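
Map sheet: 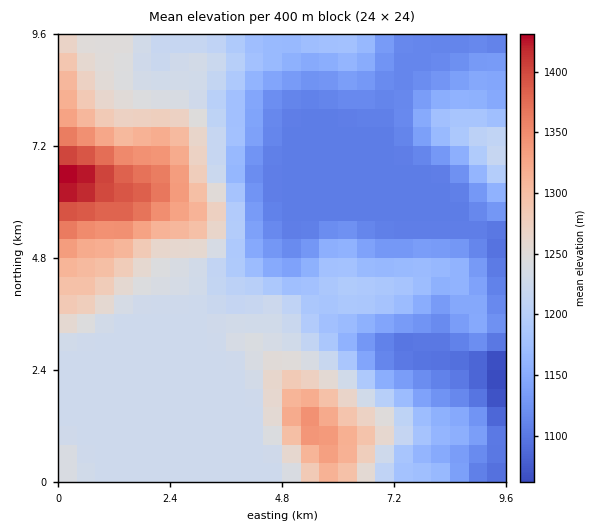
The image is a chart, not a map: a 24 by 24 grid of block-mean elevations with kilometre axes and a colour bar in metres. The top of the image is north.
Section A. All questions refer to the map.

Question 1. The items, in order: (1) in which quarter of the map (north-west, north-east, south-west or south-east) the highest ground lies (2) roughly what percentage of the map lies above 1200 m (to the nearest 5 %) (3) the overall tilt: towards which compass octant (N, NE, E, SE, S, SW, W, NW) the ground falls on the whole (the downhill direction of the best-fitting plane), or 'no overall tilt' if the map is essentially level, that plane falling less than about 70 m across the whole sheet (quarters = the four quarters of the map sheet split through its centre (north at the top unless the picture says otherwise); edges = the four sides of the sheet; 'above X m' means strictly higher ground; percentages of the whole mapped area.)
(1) The highest point lies in the north-west quarter of the map.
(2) Roughly 50 % of the ground is higher than 1200 m.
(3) The general tilt is down to the east (the land rises towards the west).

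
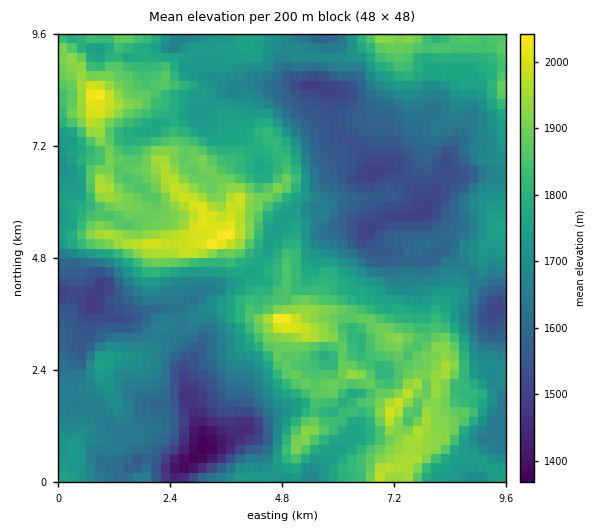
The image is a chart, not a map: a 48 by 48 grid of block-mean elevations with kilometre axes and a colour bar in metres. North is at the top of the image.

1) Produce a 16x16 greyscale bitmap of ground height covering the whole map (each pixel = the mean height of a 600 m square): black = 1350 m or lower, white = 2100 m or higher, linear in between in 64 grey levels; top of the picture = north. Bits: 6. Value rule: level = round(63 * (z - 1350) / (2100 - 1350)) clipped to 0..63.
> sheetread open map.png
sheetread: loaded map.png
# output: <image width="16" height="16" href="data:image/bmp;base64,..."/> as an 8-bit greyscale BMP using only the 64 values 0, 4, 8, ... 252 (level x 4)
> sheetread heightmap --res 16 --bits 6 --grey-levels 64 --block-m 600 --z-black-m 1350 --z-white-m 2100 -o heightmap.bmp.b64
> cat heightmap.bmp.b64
<image width="16" height="16" href="data:image/bmp;base64,Qk02BQAAAAAAADYEAAAoAAAAEAAAABAAAAABAAgAAAAAAAABAAATCwAAEwsAAAABAAAAAAAAAAAAAAEBAQACAgIAAwMDAAQEBAAFBQUABgYGAAcHBwAICAgACQkJAAoKCgALCwsADAwMAA0NDQAODg4ADw8PABAQEAAREREAEhISABMTEwAUFBQAFRUVABYWFgAXFxcAGBgYABkZGQAaGhoAGxsbABwcHAAdHR0AHh4eAB8fHwAgICAAISEhACIiIgAjIyMAJCQkACUlJQAmJiYAJycnACgoKAApKSkAKioqACsrKwAsLCwALS0tAC4uLgAvLy8AMDAwADExMQAyMjIAMzMzADQ0NAA1NTUANjY2ADc3NwA4ODgAOTk5ADo6OgA7OzsAPDw8AD09PQA+Pj4APz8/AEBAQABBQUEAQkJCAENDQwBEREQARUVFAEZGRgBHR0cASEhIAElJSQBKSkoAS0tLAExMTABNTU0ATk5OAE9PTwBQUFAAUVFRAFJSUgBTU1MAVFRUAFVVVQBWVlYAV1dXAFhYWABZWVkAWlpaAFtbWwBcXFwAXV1dAF5eXgBfX18AYGBgAGFhYQBiYmIAY2NjAGRkZABlZWUAZmZmAGdnZwBoaGgAaWlpAGpqagBra2sAbGxsAG1tbQBubm4Ab29vAHBwcABxcXEAcnJyAHNzcwB0dHQAdXV1AHZ2dgB3d3cAeHh4AHl5eQB6enoAe3t7AHx8fAB9fX0Afn5+AH9/fwCAgIAAgYGBAIKCggCDg4MAhISEAIWFhQCGhoYAh4eHAIiIiACJiYkAioqKAIuLiwCMjIwAjY2NAI6OjgCPj48AkJCQAJGRkQCSkpIAk5OTAJSUlACVlZUAlpaWAJeXlwCYmJgAmZmZAJqamgCbm5sAnJycAJ2dnQCenp4An5+fAKCgoAChoaEAoqKiAKOjowCkpKQApaWlAKampgCnp6cAqKioAKmpqQCqqqoAq6urAKysrACtra0Arq6uAK+vrwCwsLAAsbGxALKysgCzs7MAtLS0ALW1tQC2trYAt7e3ALi4uAC5ubkAurq6ALu7uwC8vLwAvb29AL6+vgC/v78AwMDAAMHBwQDCwsIAw8PDAMTExADFxcUAxsbGAMfHxwDIyMgAycnJAMrKygDLy8sAzMzMAM3NzQDOzs4Az8/PANDQ0ADR0dEA0tLSANPT0wDU1NQA1dXVANbW1gDX19cA2NjYANnZ2QDa2toA29vbANzc3ADd3d0A3t7eAN/f3wDg4OAA4eHhAOLi4gDj4+MA5OTkAOXl5QDm5uYA5+fnAOjo6ADp6ekA6urqAOvr6wDs7OwA7e3tAO7u7gDv7+8A8PDwAPHx8QDy8vIA8/PzAPT09AD19fUA9vb2APf39wD4+PgA+fn5APr6+gD7+/sA/Pz8AP39/QD+/v4A////AIBgVEQYOGh4iICcxMSUgHx4aGBUJBAoVKycjKzEwIxoaGhkVDQsOFyMpJy8vMCkcGR4bGA0RFx8pLCsqLzAnHhQdHhoTFh4nLCgqKiwvJhsSERMZGRkjMTUwKSwqKR4SDg0UGBkcJSktKycjICEcERMTHiYiISMlJyQgGBgZGxoiKzAzNTUwIyQaExEUFRkgIystLjI2NCcgGRIPDhAYICEvLS4zLy8qJRcSEBAPFB0hKyswLismJSIUEA4QERQcJi8mJSYiIyUaEhETFRcXHi03LykiIB8bEw8RFhoZHCIvLysqIx8dGRIRFSAkISMnKiUnIh4gIR8bGR4rLCcoKQ="/>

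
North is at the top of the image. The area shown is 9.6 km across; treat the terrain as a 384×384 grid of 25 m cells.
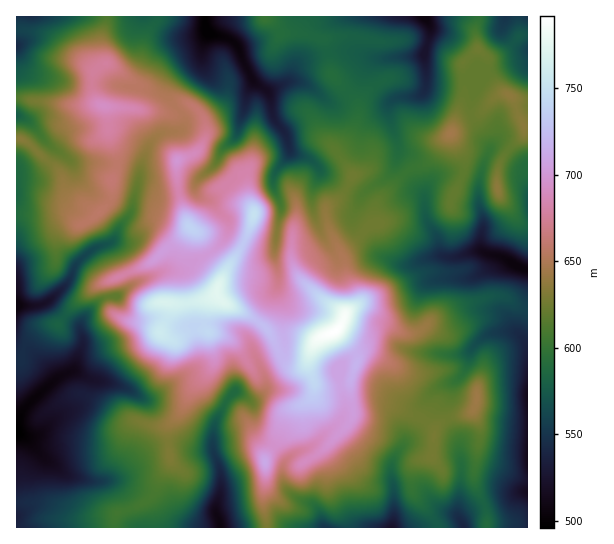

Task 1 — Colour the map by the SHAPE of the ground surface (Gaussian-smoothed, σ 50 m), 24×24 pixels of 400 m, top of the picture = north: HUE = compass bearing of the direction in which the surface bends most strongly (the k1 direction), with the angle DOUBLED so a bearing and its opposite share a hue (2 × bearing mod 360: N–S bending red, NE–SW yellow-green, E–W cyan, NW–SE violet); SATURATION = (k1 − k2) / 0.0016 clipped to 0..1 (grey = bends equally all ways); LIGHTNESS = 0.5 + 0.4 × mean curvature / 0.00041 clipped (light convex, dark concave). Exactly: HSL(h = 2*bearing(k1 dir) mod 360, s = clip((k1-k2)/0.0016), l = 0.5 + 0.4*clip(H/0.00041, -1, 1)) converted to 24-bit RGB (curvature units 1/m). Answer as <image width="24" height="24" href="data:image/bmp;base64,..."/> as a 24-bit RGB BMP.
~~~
<image width="24" height="24" href="data:image/bmp;base64,Qk32BgAAAAAAADYAAAAoAAAAGAAAABgAAAABABgAAAAAAMAGAAATCwAAEwsAAAAAAAAAAAAAbHKfho2gen2YjomjuaSzlW6XgIx4nIdsZptUHBQvd1V43uiygklnfbtscy5pdKOAjnRXIkBeo6pyhrR4ZC9iZLWAmsqwlZK3hIuehJadeoOgeZKfnXeQnXSKooSNnHd+u7CTDBcnXVF18evSOJ6ZZzYngLeKc2mEnbWkJiR+wdKwk1JnO3eNmcSKfIBaaHZKfZB1d3dgXkI9g1o/XWw7dIljmHqAj6qg5OTeEQgrQUtd+PbTJRlk2si6T4BfepCUn6yKIxtFva+OeaecTlm+z8qeXmF2h6+llHeDe112c3qFgXWOqJKNc4F4b4V1p7OEmKZUGQgre5S06fTXcCuVgbA+1aC/SXJUnZJ1NFZrbqWCureVWz5rx72WZpCFho5uf1RXYoBwdoSNZmCVwqmvi4abgoyqqIt4r6ZxDBUyicKKtlCIp4KFrIikS4Vd1aq6VZOHf2mRVXt8q6yIfVR8nrVxdJ6IcoeNQ3x3rYirZHxmRmxllb2wr8PbgSpxxpOSwY6IBiwt1+fBNiBe4cbXsouojKibdq9sY3O1cWGBdZGOeoeIbWGd4NXDcpGWYnWIjaJqNGVKo5GwVpKMY2QmKA4LippCbJxYwZylv5tQKh4JLsQyXFUju6pHfbKUyqd4NDRccWJlhI53WoBbNWBs7uTZknKSaFF1sZydhl5/MFgxkU5eakplj2VsmKZbcqRAP2Y70Y6VO5bZWi+HkcvH3suqRVYrqqtRtVSQaaSmhZ6shIWyZI21ebxAsHyHel+CsHh6lmp5ZrWOQjFpfUiGr3Orx9vT1t7oXU+ta7hvUrSwVTZ+RaGk26m22KHEPKBgu7x+N1ZkgWNCb2w7orFUIFc4rnp3iVmJxa/Yz8fkvVdwNhxrlJ3eecXguMuRfWpXjnNXqWtGYCQ4p+bYUVqRS5ODz4Os8dzaOF5beam/VmTAy7TQgJCjoHawWoJRdVppVE4PDCwH8ZrPDYJpDrcBulfa49vwvrvkspjStsjbrN/jTTxack9ualBIhePE69f06tXyda2gK0VUt46OroGzo3GtjnGih6Wvd0Ky5aywAjEs89ju6tD7AE0WRmATYVMuPTRm897YXTtQcZWFOSRe1/ThaXsyOksiu7phx4KseEJ6T2M8dXVDSXI/eLCSj3OpQXRkzb+gEXhnF2sofZlhw3Ld7b3hZoRfOGM7dL0/2Y6XSJdoTBfAmp1FflJzmK51VlU0WD4oVF47XoVHc4ozi69NVjklRCMVXmSOrKWQ2KC3HHYeCCsNbH83gq0+ynOiqs6qJnNv6omEX7FCAT6dgbaDfEeJoGpzoGWOj5mXiJOeY0mJvKOJJVZmunOxoci2YmWLoZiNjqqo2LPWV1zDJH+DT45/ntOTt8/YejR1pjx+9PPXABQzy3ZmsYhhW1RqlISUnZion4ypYS100NjFMimPnpxEn9GjWVt6oKWQgZeGiGx9z7SnGzZUn2Jmnd9iSxtCgVmec9Ce4/CYLgBIR8SDtI29oG+BXoJumox7hF5gQVZ41sm2GQs65fLZZ1yiWkxrf6BoaYeakm+CvK+cMjpqY0l06ua5CikZnj7RvqiI0Z4ZFKWqwIWpORosvK+MhnyjW4yKoHaYVHh3p6JpICuB7vDBV0JlS6+GYsCnYTlHlJthjKBrZlyPO2J/2e7u89jmADMp36jQ8drcBxMscCQgdbuPe6CBkX94XV+IgF5slmp4fp92Ym+hhrZBm1Rw3IjWjEBrbJWbo3x1rqeYfGZsQ2pOUV84tZtg79PIAyow6OC5KQgrlcSTk66ik3mMfZd/a017gqKqioLB2MfHfF+FW3J9xbCaiXgparOpk36xkaCykqvFo6HOgom7c2mYxurZ0IS7DRkx3IRMfUSzp8WzgGF+hXlpl514SGh2fqiVRj9iy6aPj2qQb119lrWHeqDJYEyZcz1VvcZ/ZWg/fHNJapeeqODQVLVHZSE2QK2eXRsiMYYzi2FMjVtRepqDnHyHmFhoV5VDHyA4vK9/bX+AjLm6ocfRhVaGjFNzZ6KousWiocLGcaW7jaiLlpdRNR0zsLeIfCGHwWp2bqGRXYKHm7Oah3mIa4R0dqWDtJ+NKRhK0dW5hIB2i7x3UEc5PW1AbpyoobS8oYysrsONYztbo6Vcbk5JP1Vosr5yKAsmuMqXpoaTY4OGfp13gnJ2mHGRsmqqrr5rGE5vpZtn4ty3bFu8r1hxiJ61V49oYHFJj3RUtIxlWmR4vomWfX2tOE5umkaDWlyywdvBfaKnhIebeZSJaJ2QY6R9TZhKv55jJA82mq1t3t+gKDFKtLaN"/>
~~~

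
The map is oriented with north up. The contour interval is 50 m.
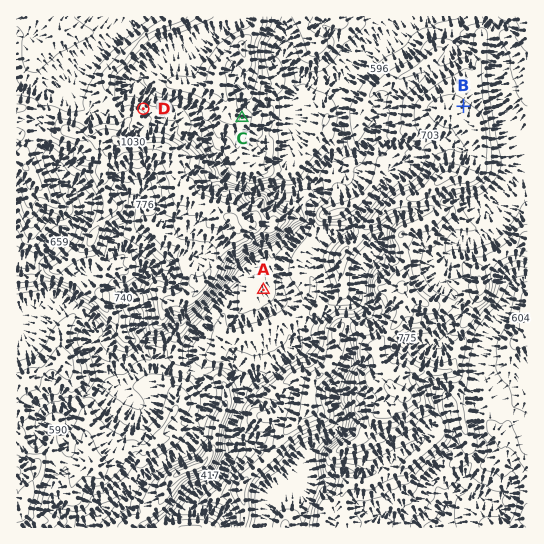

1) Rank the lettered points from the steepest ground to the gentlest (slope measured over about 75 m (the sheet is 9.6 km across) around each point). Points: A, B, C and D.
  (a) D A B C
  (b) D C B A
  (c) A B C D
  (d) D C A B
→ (b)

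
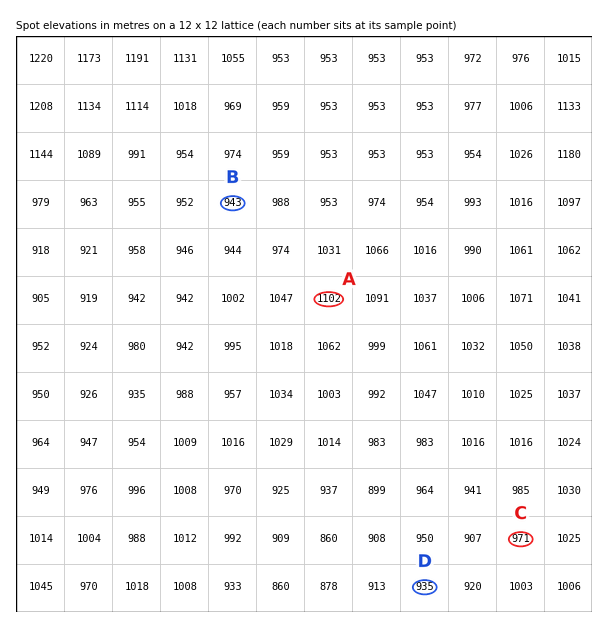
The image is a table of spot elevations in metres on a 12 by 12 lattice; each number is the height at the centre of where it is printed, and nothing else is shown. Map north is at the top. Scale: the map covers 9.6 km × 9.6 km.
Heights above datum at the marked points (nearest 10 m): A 1100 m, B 940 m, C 970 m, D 940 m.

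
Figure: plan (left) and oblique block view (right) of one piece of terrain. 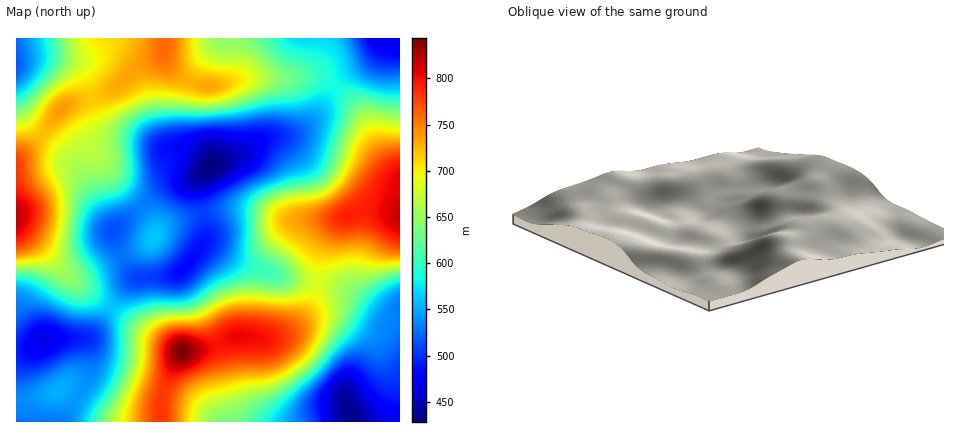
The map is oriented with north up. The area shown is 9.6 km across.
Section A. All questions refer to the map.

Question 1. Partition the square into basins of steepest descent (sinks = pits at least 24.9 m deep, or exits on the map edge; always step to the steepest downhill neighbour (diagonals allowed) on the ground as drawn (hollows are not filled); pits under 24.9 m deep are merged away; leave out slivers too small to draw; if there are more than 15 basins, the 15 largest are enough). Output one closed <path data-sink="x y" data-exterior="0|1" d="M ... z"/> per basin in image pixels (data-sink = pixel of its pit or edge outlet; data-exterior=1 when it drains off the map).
<path data-sink="210 168" data-exterior="0" d="M230 38l-64 0-2 14-4 5-22 10-24 21-50 19-24 29-23 22-1 66 22 20 30 30 8 3 14-4 56-28 16-18 12-6 32-9 20-3 20 0 40 10 50 0 26-8 18 0 20 3 0-36-19-22-24-48-23-22-20-9-62 0-30 7 5-4 4-12z"/><path data-sink="350 422" data-exterior="1" d="M380 211l-26 2-12 5-6 6-16 30-4 32-6 20-7 10-15 15-16 7-36-2-30 12-24 3-19 41-3 30 240 0 0-206z"/><path data-sink="184 268" data-exterior="0" d="M246 209l-28 1-44 11-12 6-16 18-62 30-8 2-7-1 17 15 50 35 44 25 26-3 30-12 40 1 16-9 17-20 6-16 6-40 12-24 9-10-56 1z"/><path data-sink="44 340" data-exterior="0" d="M16 225l0 197 144 0 3-30 19-40-36-20-64-44z"/><path data-sink="400 42" data-exterior="1" d="M400 38l-168 0-1 30-4 12-4 2 29-5 62 0 14 5 10 7 22 23 21 44 19 21z"/><path data-sink="16 64" data-exterior="1" d="M166 38l-150 0 0 122 24-24 24-29 50-19 24-21 22-10 4-5z"/>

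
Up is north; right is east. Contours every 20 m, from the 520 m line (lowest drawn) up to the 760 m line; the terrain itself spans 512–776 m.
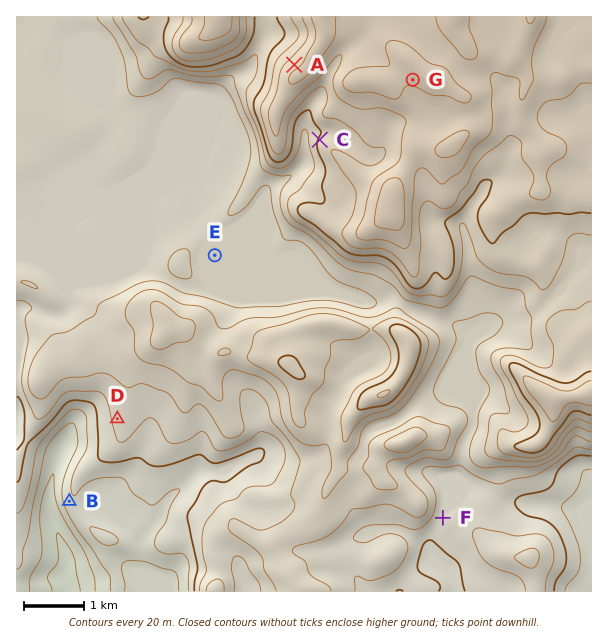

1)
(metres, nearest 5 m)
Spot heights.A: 755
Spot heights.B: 575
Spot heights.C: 705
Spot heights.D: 625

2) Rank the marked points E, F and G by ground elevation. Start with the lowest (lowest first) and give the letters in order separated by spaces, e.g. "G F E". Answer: F E G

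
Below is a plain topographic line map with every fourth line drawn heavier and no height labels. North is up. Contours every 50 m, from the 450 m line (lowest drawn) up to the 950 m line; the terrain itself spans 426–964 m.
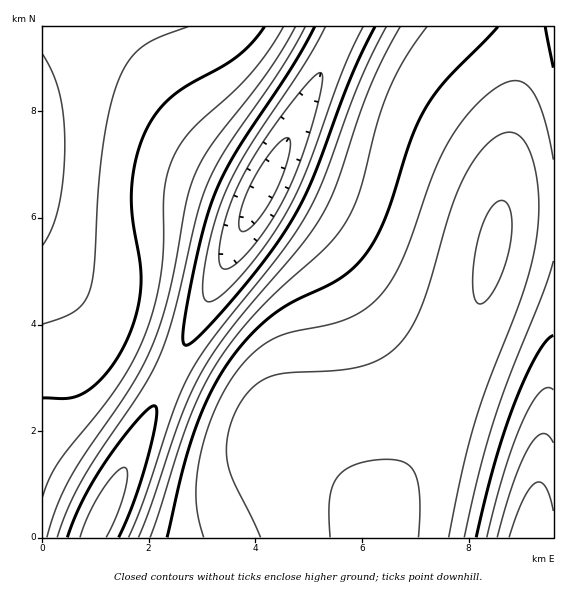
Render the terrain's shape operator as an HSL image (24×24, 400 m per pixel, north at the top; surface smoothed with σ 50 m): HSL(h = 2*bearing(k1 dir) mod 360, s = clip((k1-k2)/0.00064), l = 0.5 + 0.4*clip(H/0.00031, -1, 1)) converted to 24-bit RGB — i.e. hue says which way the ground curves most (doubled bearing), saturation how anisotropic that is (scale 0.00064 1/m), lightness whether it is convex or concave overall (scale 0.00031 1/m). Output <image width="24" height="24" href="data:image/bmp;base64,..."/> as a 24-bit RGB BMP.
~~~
<image width="24" height="24" href="data:image/bmp;base64,Qk32BgAAAAAAADYAAAAoAAAAGAAAABgAAAABABgAAAAAAMAGAAATCwAAEwsAAAAAAAAAAAAAw3NuK1djACszED5JrWtq3ImBv395lnt4hIB8fYN8fIV9fId9fYl+fol+g4qAiouBkYyBoJGAt52BwqSDp4t7TE59EyJaEiFX1354k1tsBCgvACszSHB/0oeB0o2EqYR9i4Z/foZ+fYiAfImAfYmAfomAgIiAh4mBjYiBm4x/spiAwaKCr5B8X1iCGCVhDx1T1H55wXZzKFpnACszE0tXr3l225eOv4+Fl4uDgomBfoqDfYqDfoqDf4mDgIeChIaCioSBlod/rJJ+v5+BtpR9dmOIHipoDRpRw3d11oZ/lVyOAikxACszTn+K05aO0puRqZGIi46FgIuGfouGfoqGf4iFgIaEgoSEh4CBkoF+p419vZuAupZ+kGqJJzBvDBlRrHN01IiCvoF8JWJuACwzFVtms4iC26SavpmPl5GKhIyJgIuJf4qJf4eIgIOFgYCEhn6Dj3x9ood8uZd/vZh/l3F6MTZ1DRpUlnV6xIR/1ZOKX4iZADA4ACwzVI+W1KOZ0aOZp5SOiY6LgoqMgIeKf4OHfn+GgX2FhnuFjHuAnYF7tZJ9v5l/n3h2PT97DhxYhnh/rYJ/1JePvI+HIW14ACwzFmp1uJSM26uivZmTloyNhIeMgIOKfn6If3yHgXqGhniHi3mCmXx6sY58v5l/p4N6S0qAESBfenqAloOCxZWM1KGXX5ufADc/ADE5WZef1aeg0KGcp46Qi4aQgX+MgHyKgXmIg3eIh3WIi3aDlnh6rIp7vpl/r4x8XVeFFiZnd4GDg4qBrZOK1KWaupmOHHV/AC0zGHB9uZSO2qWfu4+Pl4WPh36MhHqKhHeJhXSIiHOIinSEk3d9qIZ7vZmAtZR/cWSLHS9vdoaDe4qDmZaHxaGT0qiaW56aADI4ADA3WZOa1J6WzpSPpYKHjnyKh3eJh3SIh3KIiHKHinOFkXd+pIR7upmBupuCj3CRJzp4d4mCdo2DgJGAr52M06mZtpqJGG51AC0zG2Zxt4mC2JePuICAlHmDiXWGh3KGh3GGh3GGiXOEj3eAn4J8t5mBvaGFmHt7M0Z/eIuBdY6CeZCBm5yGxaKQz6OTVJWOAC4zAC0zV4aQ05CHy4WBonZ7i3OAhXGChXGEhnGEiHSEjHiBm4J9tJiCwKWHoI6CQVOFeo2Ado+AdY9/gpJ+r5uH0qKRsZB+FVxjAC0zHFpjtn531oqCtXZ1kXF6hHF+g3GBhHKDhnWEinmCl4J+sJiDwKiJqpqHUmKJfI6AeI5/dY5+eI16m5WAxZmGzZaGToaDAC0zASwyVYCJ04d8yH93nnByhXJ6gXN+gnSBhHeDh3yDk4SArJmFwKqLsqKKYm+Nf46Ae41+d4t8dol4i416sI570ZOBrH9vE0pQAC0zHlNatnpv1Id6sXdxi3Jzf3V7fnd/f3qBhH6Dj4aCp5mGvqyMuamMcHuRg42Bfop+eod6eYR3goV2nIRzxoh2y4V0R3l0AC4zAiwxVIZZ0oh3xIN1mHlzf3l4eXp8e32Af4GDi4mEopmHu6yNva6OfYaWh4uDhYiBgoR9gIF5gH11jXtws31u04V0qXVlEUNHAC4zH1hbt4Jw0Y59q4R3hoF5eH98eIKBfIWEhIqDnZqHt6uLwLGOnJSEiYmEh4OBhX19gnl5gHV1hXNyn3RuyX9zy4N1Rnt7AC4zAS0yWI5u0JOCwI9/lIh8eIR9doWBeIeDf4qBl5iEsqqIwLGLo5mFiIODiH6BiHp/hnZ8hHR6hHJ3kW9xtnhy1Il9qXpuEEpRAC4zIWZquI1+z5mJp4+Bfol8dYeBdYiCe4qAj5SBraeEv7CIqp6DiICEiXuDineBiXR/h3J+hnJ8inJ5o3NzzId+zI2BR4CDAC0zAC4zXpeB0JyNvpeIk5CBdoiAdIiBeIl/iJB+p6OBvK6EsaGBiH2GiniFi3WEjHODi3KCiXKBiXR/lnd8uoJ+1paLqoR3DlNbAC0zJHF3u5WGzp6PppKFfIp+dIeAdYd+gox7oZ59uaqAtaJ+iHmIinaHjHSGjXOGjXOFjHSFi3aFj3uDp4CAzpWMzJiNRoWLAC0zADc+ZJ2N0Z+SvZeKkY6Bd4Z/dIR9foh5m5h6taV7uKN7hXaIinSJjHOJjnOJjnSJjneKjXqKjX6KmYSHvpCL16CXq4d+DFhiAC0zKHV+vZWKzpuPpYyDfYV8doF7e4R3lZJ3sKB3uaJ3g3OHiXOKjHOLjnWMj3eNj3qOjn6PjYKPk4ePq4yN0Z6YzJyWRYWQACwzATxFaJyf0pqQvY6FkIJ9en95e392kIt0q5pzuaF0"/>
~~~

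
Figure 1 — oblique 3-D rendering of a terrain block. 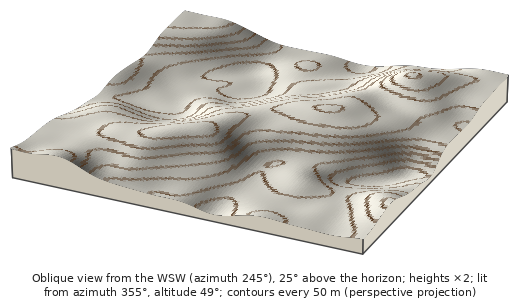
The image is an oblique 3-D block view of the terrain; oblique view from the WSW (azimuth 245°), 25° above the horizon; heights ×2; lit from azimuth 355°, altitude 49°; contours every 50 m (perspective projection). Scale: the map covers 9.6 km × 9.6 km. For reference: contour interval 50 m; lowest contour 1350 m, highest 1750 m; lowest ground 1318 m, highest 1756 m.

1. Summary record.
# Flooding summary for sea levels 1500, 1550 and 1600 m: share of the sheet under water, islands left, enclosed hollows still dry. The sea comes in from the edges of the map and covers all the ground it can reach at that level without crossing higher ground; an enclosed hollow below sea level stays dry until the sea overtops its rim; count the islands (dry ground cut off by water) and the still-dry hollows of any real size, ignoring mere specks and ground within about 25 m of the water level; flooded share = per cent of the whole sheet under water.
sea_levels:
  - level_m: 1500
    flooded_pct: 45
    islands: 0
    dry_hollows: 0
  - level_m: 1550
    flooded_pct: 55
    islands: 0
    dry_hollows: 0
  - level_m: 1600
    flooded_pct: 66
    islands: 0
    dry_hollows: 0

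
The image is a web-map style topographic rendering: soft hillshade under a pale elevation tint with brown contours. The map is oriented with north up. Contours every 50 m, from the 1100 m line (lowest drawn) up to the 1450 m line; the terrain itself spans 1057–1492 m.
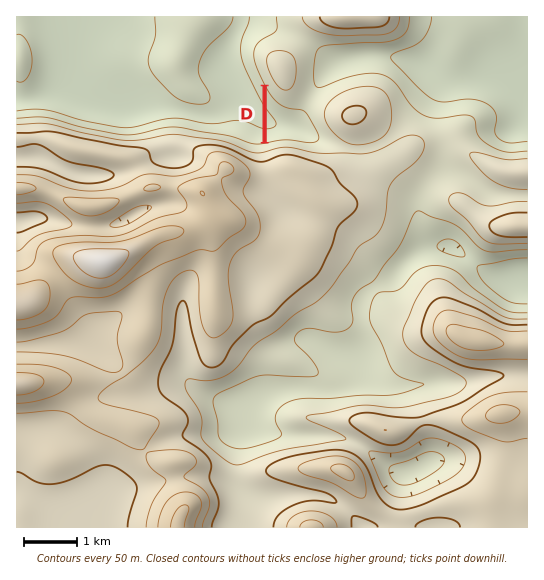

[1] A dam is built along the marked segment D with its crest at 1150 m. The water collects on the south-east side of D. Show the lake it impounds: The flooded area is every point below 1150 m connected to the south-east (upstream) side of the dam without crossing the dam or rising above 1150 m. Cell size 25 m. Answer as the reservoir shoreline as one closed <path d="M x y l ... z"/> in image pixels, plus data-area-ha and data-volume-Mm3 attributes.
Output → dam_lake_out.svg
<path d="M267 89l0 53 3 1 8-3 17 0 8 3 11 0 3-2 2-2 0-5-10-17-8-8-10 0-10-4-10-10-4-6z" data-area-ha="58" data-volume-Mm3="14.25"/>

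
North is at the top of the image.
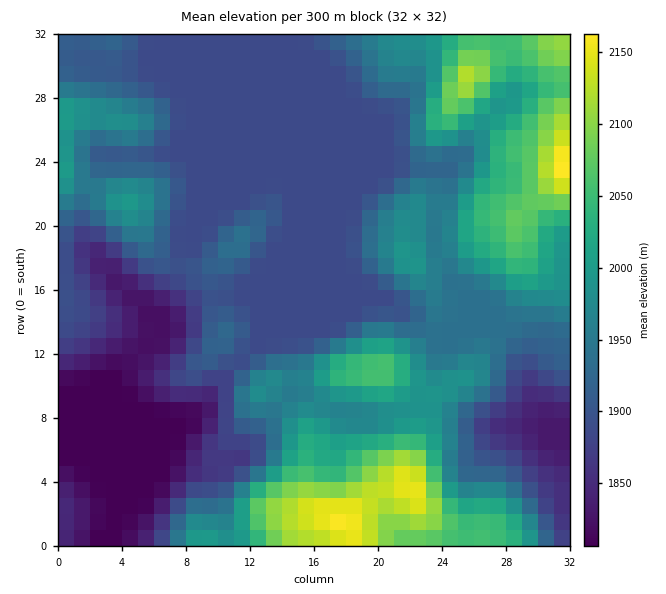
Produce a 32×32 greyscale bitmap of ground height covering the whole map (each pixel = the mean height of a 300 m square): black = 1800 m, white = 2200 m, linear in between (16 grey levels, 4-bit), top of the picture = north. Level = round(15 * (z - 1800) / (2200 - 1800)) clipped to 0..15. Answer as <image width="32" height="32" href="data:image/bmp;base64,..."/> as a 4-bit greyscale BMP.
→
<image width="32" height="32" href="data:image/bmp;base64,Qk12AgAAAAAAAHYAAAAoAAAAIAAAACAAAAABAAQAAAAAAAACAAATCwAAEwsAABAAAAAAAAAAAAAAABEREQAiIiIAMzMzAERERABVVVUAZmZmAHd3dwCIiIgAmZmZAKqqqgC7u7sAzMzMAN3d3QDu7u4A////ACEAETZ3d5vMzdy6qqmpl1MhAAEldmirzd7cu8upmYZCIRAAE1VYq83d3MzcmIh1MhEAABIzRpq8u8zN24ZmVCIQAAABIjRYmpmrzdplVUMiAAAAASIiNomImry5ZEMyIQAAAAASMzV5iIiZmGQyIhEAAAAAAjRFeHdmd4dkMiERAAAAABE1ZmdmZnd3ZUMiEQAAARIiNnZmd3iId3ZUMiIQABEjMzRnZomaqXd3ZTM0IRERI0RDRVZ5mql2ZmVDRDIhERI0VDM0RniHZVVlVEUzMhERNFQzMzNGZVVVVVVVMzIRETREMzMzNERVVVVVZjMiERI0MzMzMzM0VlVVZ3czIRIzREMzMzMzRWZVZ4h3MhEkRERUMzMzNGd2ZniZhzIjRUM0VUMzM0VndmiJqYdDNGZDM1VTMzNFZ3ZomaqIVFZ2UzM0VDMzNWd2aJqqmWVnd1QzM0QzMzRWdmiZqqt2ZnZUMzMzMzMzRWVXiZrNhlVVRDMzMzMzMzRVVXmaznVERDMzMzMzMzM0VVV5qs12VWVDMzMzMzMzNGd2eZq9h3d2UzMzMzMzMzRpmHiKvHd2ZUMzMzMzMzNEWaqHeatlVUQzMzMzMzM0VVi8qHiaRERDMzMzMzMzRWZnrLmJqkREQzMzMzMzNEVmZ5u6mrtERUMzMzMzM0RWZ3eaqZq7"/>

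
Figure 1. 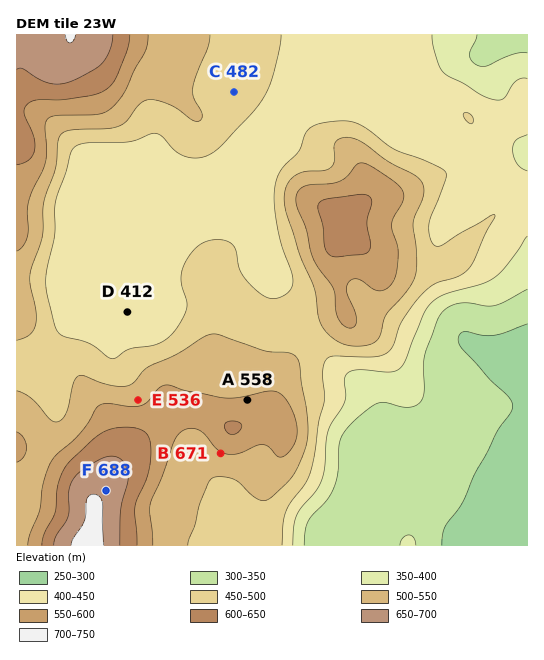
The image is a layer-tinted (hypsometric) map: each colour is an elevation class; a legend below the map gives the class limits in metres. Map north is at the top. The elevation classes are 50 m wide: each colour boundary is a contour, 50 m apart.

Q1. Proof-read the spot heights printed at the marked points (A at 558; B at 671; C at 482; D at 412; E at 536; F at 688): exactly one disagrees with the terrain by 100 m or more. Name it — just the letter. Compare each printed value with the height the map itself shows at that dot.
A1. B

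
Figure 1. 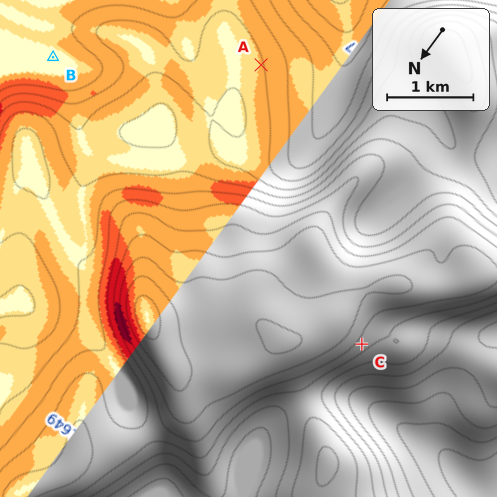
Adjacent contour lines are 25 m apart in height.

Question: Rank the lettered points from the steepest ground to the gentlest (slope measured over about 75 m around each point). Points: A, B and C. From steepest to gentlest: C A B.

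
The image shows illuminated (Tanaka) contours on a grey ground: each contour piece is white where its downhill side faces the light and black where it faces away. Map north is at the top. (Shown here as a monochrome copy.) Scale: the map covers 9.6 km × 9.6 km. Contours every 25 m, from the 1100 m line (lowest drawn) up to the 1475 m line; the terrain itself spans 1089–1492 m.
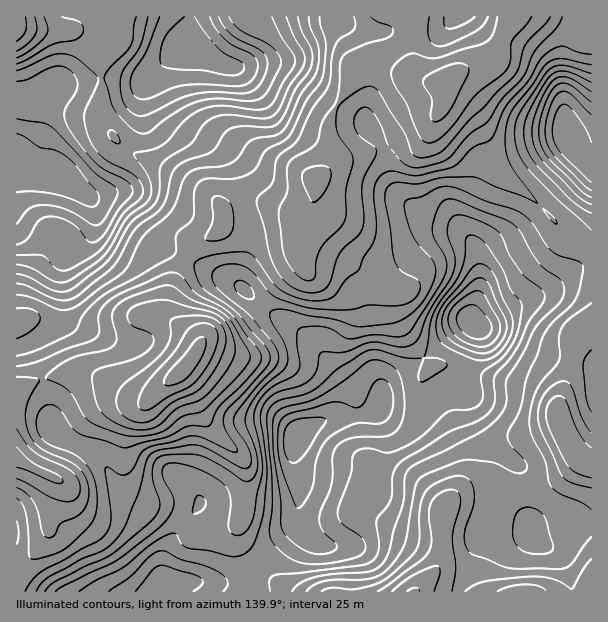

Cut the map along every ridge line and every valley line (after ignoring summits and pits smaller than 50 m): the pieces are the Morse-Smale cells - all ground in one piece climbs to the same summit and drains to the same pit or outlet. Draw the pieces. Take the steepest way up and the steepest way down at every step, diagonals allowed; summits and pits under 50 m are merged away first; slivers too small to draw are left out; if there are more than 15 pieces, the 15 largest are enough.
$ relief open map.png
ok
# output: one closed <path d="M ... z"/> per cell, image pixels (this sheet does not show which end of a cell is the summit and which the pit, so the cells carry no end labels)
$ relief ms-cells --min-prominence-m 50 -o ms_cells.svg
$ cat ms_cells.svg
<path d="M510 16l-172 0-1 8 15 27 4 20-25 45-3 13 3 12 0 18-6 12-9 8-2 19-6 15-3 3-42-14-15 0-12 3-14 8 0 15-10 8-17 8-9 14 53 26 24 22 14-19 23-21 2-31 6 9 48 22 22 17 15 6 3 2 0 17 2 12 17 27 10 11 30-27 9-6 7-1 1-12 8-22 1-36 10-10 25-14 24-24-38-32-8-10-8-24-12-21-28-18-1-15 1-6 7-6 9-4 27-6 7-7z"/><path d="M101 79l-62 7-23 9 0 252 16-5-1 5 13 32 24-6 18 0 22 9 21 14 9 2 11 0 41-36 9-18-10-12-21-17 1-21 17-36-18-8-21-2-40-20-9-9-2-10-10-14 10-1 12-8 18-34 0-3-18-21-5-11z"/><path d="M336 16l-57 0-16 6-9 0-8-6-55 0-5 28-24 20-17 19-5 19-1 27-12 20 10 7 40 18 30 18 11 11 4 9 14-7 12-3 15 0 43 14 8-18 2-19 9-8 6-12 0-18-3-12 3-13 25-45-4-20-15-27z"/><path d="M464 386l-14 0-7 4-26 26-18-1-18-7-12 7-39 3-30 15-4 5-2 12 0 12 6 24-4 41-17 19-25 21 39 25 123 0 20-22 4-9 2-46 4-11 12-10 15-6 19-2 14 2 14 0-2-21-34-29-12-22-3-21z"/><path d="M264 307l-3 0-24 21-33 10-14 24-9 9 0 4 12 17 7 19 10 15 32 32 4 6 0 36-4 18-4 10 0 11 8 19 8 8 25-20 17-19 4-41-5-15-1-21 4-15 23-14 23-7 8-12 0-6-4-10-35-44-22-18-18-10z"/><path d="M591 16l-79 0-8 17-6 21-9 10-27 6-16 10 0 21 28 18 12 21 8 24 8 10 38 32 37-35 7-9 6 6 2-1z"/><path d="M180 372l-31 26-11 0-9-2-21-14-22-9-18 0-23 5-2 5 6 19 1 26 13 11 32 15 9 10 11 19 11 11 11 6 25 2 18-4 17 1 2 2-1 8-16 16 10 9 6 1 32-6 11-8 3-9 3-32-1-16-4-6-32-32-10-15-7-19z"/><path d="M591 260l-18 10-25 20-41 18-31 19 2 14-9 31 23 7 35 6 21 11 10 12 0 8 10 25 12 17-20 20-17 8-23 3 0 12 10 21 4 16 8-4 16-5 34-5z"/><path d="M302 235l-2 31-23 21-15 19 29 18 15 12 42 50 4 10 0 6-8 12-9 4 27-2 12-2 8-7 0-15 4-11 38-24-9-10-17-27-2-12 0-17-18-8-22-17-48-22z"/><path d="M492 486l-25 4-14 8-7 6-4 11-2 46-4 9-20 21 175 1 1-67-10-1-24 5-16 5-8 4-4-16-10-21 0-12z"/><path d="M59 480l-1 11-9 24-1 19-10 15-19 23 13 11 15 9 114 0 2-2 1-35 8-16 10-14-24-15-18-5-23-12-34 1-11-4z"/><path d="M42 379l-26 13 0 175 2 3 14-13 16-23 1-19 9-24 1-11 13 10 11 4 34-1 23 12 18 5 12 6 10 8 3 0 7-6 9-12-2-7-17-1-18 4-25-2-11-6-11-11-11-19-9-10-36-18-9-8-1-26z"/><path d="M540 206l-24 24-32 19-4 12 0 29-8 22 2 12-10 1-29 23-11 11 7 8 19-1 18 6 8-24 1-22 30-18 41-18 25-20 19-10 0-17-11-2-12-6z"/><path d="M128 150l-6 5-14 31-12 8-10 1 5 5 7 19 9 9 40 20 21 2 15 8 12-14 17-8 10-8 0-19-4-6-11-11-30-18z"/><path d="M473 373l-5 0-4 10-4 3 4 0 5 9 1 16 5 12 9 15 34 29 3 21 27-4 12-6 12-11 8-9-12-17-10-25 0-8-10-12-21-11-35-6z"/>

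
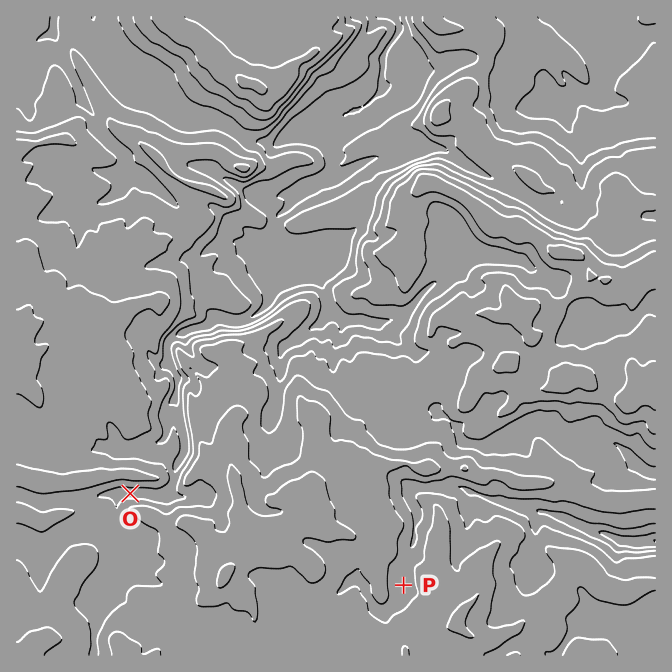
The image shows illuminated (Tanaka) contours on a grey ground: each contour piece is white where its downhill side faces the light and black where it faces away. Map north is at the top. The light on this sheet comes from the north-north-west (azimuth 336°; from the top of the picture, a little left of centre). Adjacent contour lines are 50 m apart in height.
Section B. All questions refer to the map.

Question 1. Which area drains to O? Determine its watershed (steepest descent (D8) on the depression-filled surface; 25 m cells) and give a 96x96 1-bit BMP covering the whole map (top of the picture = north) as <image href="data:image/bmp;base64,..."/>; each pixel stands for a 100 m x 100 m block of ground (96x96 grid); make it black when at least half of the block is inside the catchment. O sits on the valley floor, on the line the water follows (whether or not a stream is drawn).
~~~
<image width="96" height="96" href="data:image/bmp;base64,Qk2+BAAAAAAAAD4AAAAoAAAAYAAAAGAAAAABAAEAAAAAAIAEAAATCwAAEwsAAAIAAAAAAAAA////AAAAAAD///gAAAAAAAAAAAD///wAAAAAAAAAAAD///4AAAAAAAAAAAD///8AAAAAAAAAAAD///8AAAAAAAAAAAD///+AAAAAAAAAAAD////AAAAAAAAAAAD////gAAAAAAAAAAD////wAAAAAAAAAAD////8AAAAAAAAAAD////+AAAAAAAAAAD////+AAAAAAAAAAD////+AAAAAAAAAAD////8AAAAAAAAAAD////8AAAAAAAAAAD////8AAAAAAAAAAD////4AAAAAAAAAAD////wAAAAAAAAAAD////wAAAAAAAAAAD////gAAAAAAAAAAD///wAAAAAAAAAAAD//+AAAAAAAAAAAAD//4AAAAAAAAAAAAD//4AAAAAAAAAAAAD//4AAAAAAAAAAAAD//4AAAAAAAAAAAACAH4AAAAAAAAAAAAAAAAAAAAAAAAAAAAAAAAAAAAAAAAAAAAAAAAAAAAAAAAAAAAAAAAAAAAAAAAAAAAAAAAAAAAAAAAAAAAAAAAAAAAAAAAAAAAAAAAAAAAAAAAAAAAAAAAAAAAAAAAAAAAAAAAAAAAAAAAAAAAAAAAAAAAAAAAAAAAAAAAAAAAAAAAAAAAAAAAAAAAAAAAAAAAAAAAAAAAAAAAAAAAAAAAAAAAAAAAAAAAAAAAAAAAAAAAAAAAAAAAAAAAAAAAAAAAAAAAAAAAAAAAAAAAAAAAAAAAAAAAAAAAAAAAAAAAAAAAAAAAAAAAAAAAAAAAAAAAAAAAAAAAAAAAAAAAAAAAAAAAAAAAAAAAAAAAAAAAAAAAAAAAAAAAAAAAAAAAAAAAAAAAAAAAAAAAAAAAAAAAAAAAAAAAAAAAAAAAAAAAAAAAAAAAAAAAAAAAAAAAAAAAAAAAAAAAAAAAAAAAAAAAAAAAAAAAAAAAAAAAAAAAAAAAAAAAAAAAAAAAAAAAAAAAAAAAAAAAAAAAAAAAAAAAAAAAAAAAAAAAAAAAAAAAAAAAAAAAAAAAAAAAAAAAAAAAAAAAAAAAAAAAAAAAAAAAAAAAAAAAAAAAAAAAAAAAAAAAAAAAAAAAAAAAAAAAAAAAAAAAAAAAAAAAAAAAAAAAAAAAAAAAAAAAAAAAAAAAAAAAAAAAAAAAAAAAAAAAAAAAAAAAAAAAAAAAAAAAAAAAAAAAAAAAAAAAAAAAAAAAAAAAAAAAAAAAAAAAAAAAAAAAAAAAAAAAAAAAAAAAAAAAAAAAAAAAAAAAAAAAAAAAAAAAAAAAAAAAAAAAAAAAAAAAAAAAAAAAAAAAAAAAAAAAAAAAAAAAAAAAAAAAAAAAAAAAAAAAAAAAAAAAAAAAAAAAAAAAAAAAAAAAAAAAAAAAAAAAAAAAAAAAAAAAAAAAAAAAAAAAAAAAAAAAAAAAAAAAAAAAAAAAAAAAAAAAAAAAAAAAAAAAAAAAAAAAAAAAAAAAAAAAAAAAAAAAAAAAAAAAAAAAAAAAAAAAAAAAAAAAAAAAAAAAAAAAAAAAAAAAAAAAAAAAAAAAAAAAAAAAAAAAAAAAAAAAAAAAAAAAA="/>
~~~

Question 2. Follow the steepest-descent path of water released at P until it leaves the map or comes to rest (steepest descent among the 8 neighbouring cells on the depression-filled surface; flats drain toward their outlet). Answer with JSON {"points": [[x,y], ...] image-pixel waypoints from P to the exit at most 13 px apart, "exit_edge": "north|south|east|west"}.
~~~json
{"points": [[404, 585], [405, 574], [405, 560], [412, 547], [414, 534], [417, 520], [415, 507], [408, 493], [418, 487], [432, 487], [445, 487], [458, 487], [472, 492], [485, 497], [498, 500], [512, 503], [525, 507], [539, 510], [552, 514], [565, 518], [579, 525], [592, 530], [605, 534], [619, 540], [632, 542], [645, 542], [655, 540]], "exit_edge": "east"}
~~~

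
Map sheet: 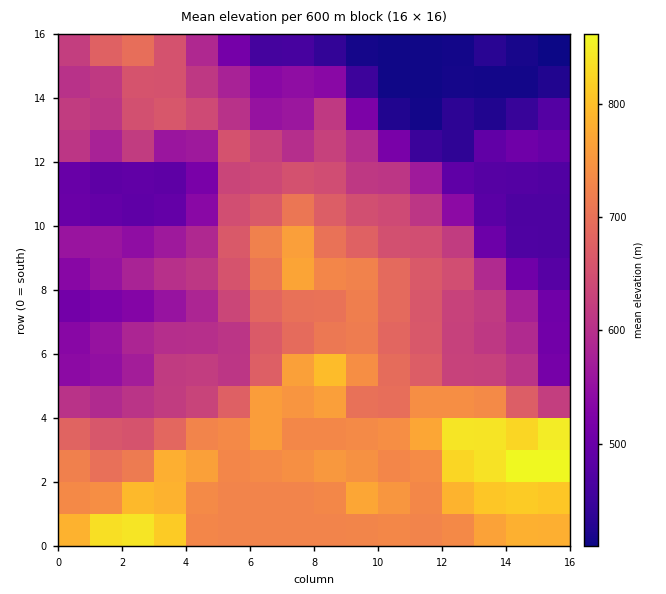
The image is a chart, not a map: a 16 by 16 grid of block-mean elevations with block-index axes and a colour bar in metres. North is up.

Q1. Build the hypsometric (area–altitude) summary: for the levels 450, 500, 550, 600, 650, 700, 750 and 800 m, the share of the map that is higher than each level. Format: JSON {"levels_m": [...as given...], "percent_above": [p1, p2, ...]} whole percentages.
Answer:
{"levels_m": [450, 500, 550, 600, 650, 700, 750, 800], "percent_above": [92, 82, 73, 63, 45, 31, 14, 6]}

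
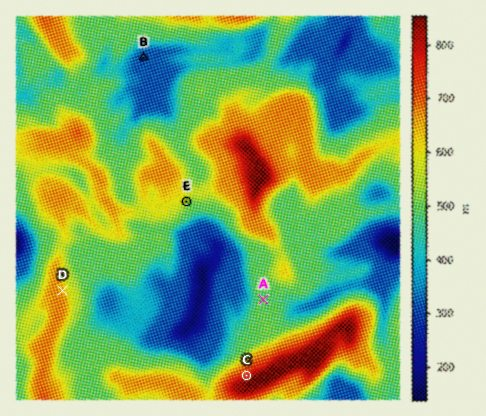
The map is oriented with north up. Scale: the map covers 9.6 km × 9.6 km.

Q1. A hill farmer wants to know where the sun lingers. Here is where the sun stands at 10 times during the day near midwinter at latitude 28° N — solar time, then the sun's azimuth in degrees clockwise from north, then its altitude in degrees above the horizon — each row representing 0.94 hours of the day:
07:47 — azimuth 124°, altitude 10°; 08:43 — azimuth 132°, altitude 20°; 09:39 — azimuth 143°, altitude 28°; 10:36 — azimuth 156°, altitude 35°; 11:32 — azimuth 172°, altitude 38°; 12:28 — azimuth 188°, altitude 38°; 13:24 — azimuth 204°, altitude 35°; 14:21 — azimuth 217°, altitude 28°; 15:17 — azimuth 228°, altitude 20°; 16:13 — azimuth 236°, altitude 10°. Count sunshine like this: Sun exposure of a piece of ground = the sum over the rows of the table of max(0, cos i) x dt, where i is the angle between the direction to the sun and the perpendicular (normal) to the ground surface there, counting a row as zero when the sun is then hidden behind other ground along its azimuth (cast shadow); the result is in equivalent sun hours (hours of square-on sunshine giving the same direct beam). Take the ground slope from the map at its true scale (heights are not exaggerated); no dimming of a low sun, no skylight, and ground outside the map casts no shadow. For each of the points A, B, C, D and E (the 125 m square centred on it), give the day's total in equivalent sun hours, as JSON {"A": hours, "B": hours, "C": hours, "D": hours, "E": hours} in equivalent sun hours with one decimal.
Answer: {"A": 3.9, "B": 4.1, "C": 1.4, "D": 3.4, "E": 5.2}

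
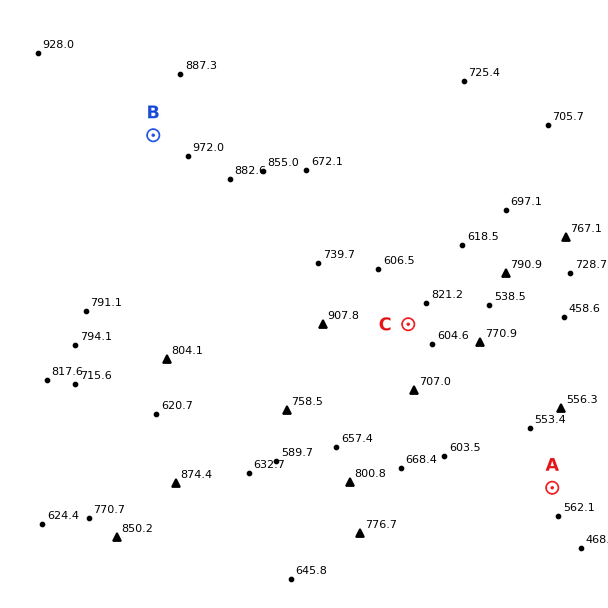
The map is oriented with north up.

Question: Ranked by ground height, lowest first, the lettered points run A C B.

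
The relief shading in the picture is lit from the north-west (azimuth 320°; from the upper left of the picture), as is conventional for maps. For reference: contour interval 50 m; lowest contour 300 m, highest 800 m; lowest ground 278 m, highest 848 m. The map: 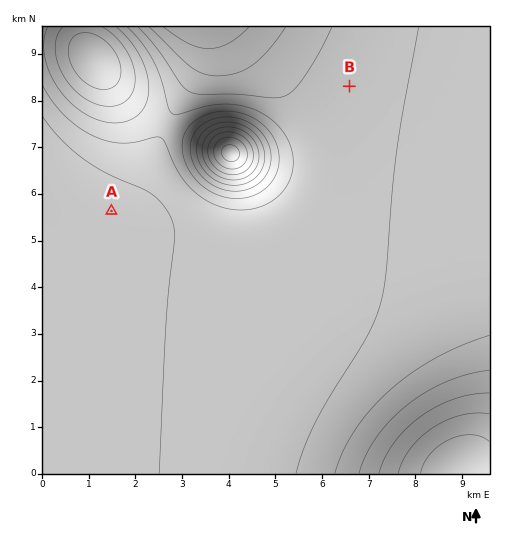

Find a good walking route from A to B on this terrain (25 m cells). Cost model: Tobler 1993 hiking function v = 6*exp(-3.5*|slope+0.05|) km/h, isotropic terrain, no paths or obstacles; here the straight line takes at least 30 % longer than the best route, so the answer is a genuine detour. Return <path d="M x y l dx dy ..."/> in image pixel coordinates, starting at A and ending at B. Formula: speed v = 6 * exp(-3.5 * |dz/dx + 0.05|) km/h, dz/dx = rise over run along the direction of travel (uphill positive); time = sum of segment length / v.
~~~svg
<path d="M111 211l18-35 51-51 38-19 92 0 39-20"/>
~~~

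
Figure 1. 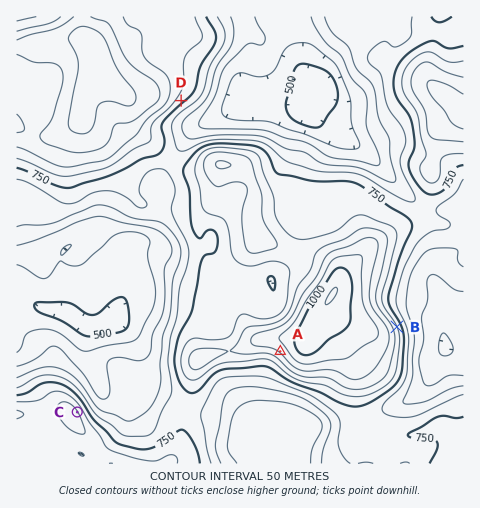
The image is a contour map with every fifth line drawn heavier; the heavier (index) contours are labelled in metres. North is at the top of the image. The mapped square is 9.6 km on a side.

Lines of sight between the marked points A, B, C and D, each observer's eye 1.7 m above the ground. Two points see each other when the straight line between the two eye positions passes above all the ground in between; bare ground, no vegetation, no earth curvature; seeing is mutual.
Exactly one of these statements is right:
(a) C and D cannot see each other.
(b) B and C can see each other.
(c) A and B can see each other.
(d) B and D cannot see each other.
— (d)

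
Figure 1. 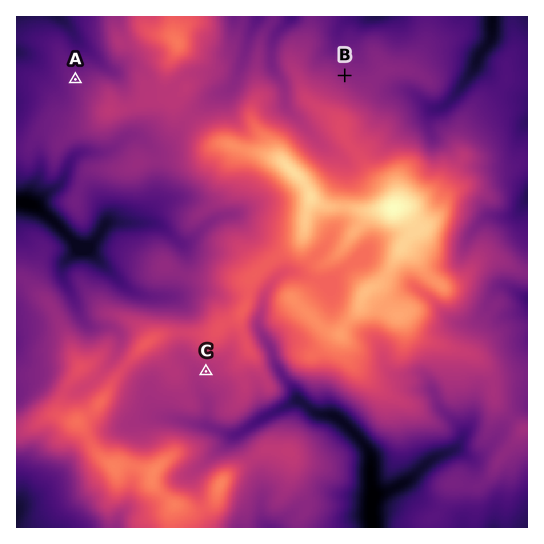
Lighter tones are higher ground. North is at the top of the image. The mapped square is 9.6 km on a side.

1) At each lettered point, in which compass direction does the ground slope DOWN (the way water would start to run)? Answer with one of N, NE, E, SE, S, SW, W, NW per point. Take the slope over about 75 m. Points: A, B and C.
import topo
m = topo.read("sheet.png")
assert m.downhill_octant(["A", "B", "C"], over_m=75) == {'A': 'NW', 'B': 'NE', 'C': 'SW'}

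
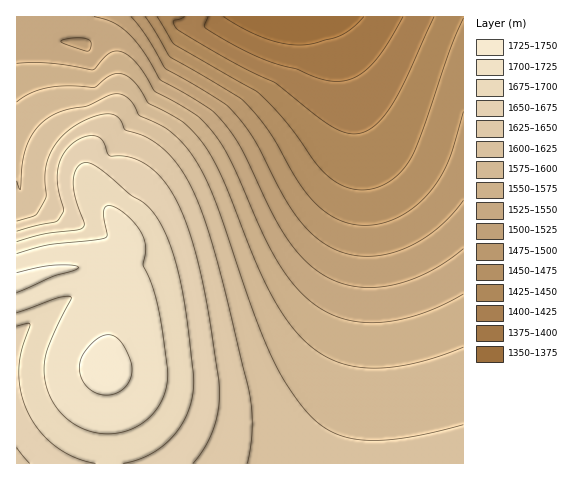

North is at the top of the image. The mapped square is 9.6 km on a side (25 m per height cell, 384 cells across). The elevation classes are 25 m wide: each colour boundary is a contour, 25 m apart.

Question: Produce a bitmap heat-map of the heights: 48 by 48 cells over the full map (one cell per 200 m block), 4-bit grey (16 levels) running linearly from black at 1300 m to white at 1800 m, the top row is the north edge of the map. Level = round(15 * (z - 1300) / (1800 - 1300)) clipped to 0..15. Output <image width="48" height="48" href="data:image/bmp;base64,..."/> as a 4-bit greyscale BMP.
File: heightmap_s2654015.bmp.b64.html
<image width="48" height="48" href="data:image/bmp;base64,Qk32BAAAAAAAAHYAAAAoAAAAMAAAADAAAAABAAQAAAAAAIAEAAATCwAAEwsAABAAAAAAAAAAAAAAABEREQAiIiIAMzMzAERERABVVVUAZmZmAHd3dwCIiIgAmZmZAKqqqgC7u7sAzMzMAN3d3QDu7u4A////AKu7u7u7u7u7u7qqqqqpmZmZmZmZmZmZmbu7u7zMzMu7u7uqqqqpmZmZmZmZmZmZmbu7vMzMzMzLu7u6qqqpmZmZmZmZmZmZmbu7zMzMzMzMu7u6qqqpmZmZmZmZmZmZmbu8zMzMzMzMy7u6qqqpmZmZmZmZmZmZmbvMzMzMzMzMy7u7qqqpmZmZmZmZmZmZmbvMzM3d3czMzLu7qqqpmZmZmZmZmZmZmbvMzN3d3dzMzLu7qqqZmZmZmZmZmZmZmbzMzN3d3d3MzLu7qqqZmZmZmYiIiJmZmbzMzd3d3d3MzLu7qqqZmZmYiIiIiIiImbzMzd3d3d3MzLu6qqmZmZmIiIiIiIiIiLzMzd3d3d3MzLu6qqmZmZiIiIiIiIiIiLvMzN3d3d3MzLu6qqmZmYiIiIiIiIiIiLvMzN3d3dzMzLu6qqmZmIiIiIiIiIiIiLvMzM3d3dzMzLu6qpmZiIiIiIiIiIiIiMu8zMzd3dzMy7u6qpmZiIiIh3d3eIiIiMzMzMzN3czMy7u6qpmYiIiHd3d3d3eIiMzMzMzMzMzMy7uqqZmYiId3d3d3d3d3eN3czMzMzMzMy7uqqZmIiHd3d3d3d3d3d93d3dzMzMzMy7uqqZmIiHd3d3d3d3d3d93d3d3dzMzMu7uqqZiIh3d3dmZmZ3d3d93d3d3d3czMu7uqmZiId3d2ZmZmZmd3d8zMzd3d3czMu7qqmZiId3dmZmZmZmZnd8zMzMzMzMzLu7qqmYiHd3ZmZmZmZmZmZ7u7vMzMzMzLu7qpmYiHd2ZmZmVmZmZmZqq7u7vMzMy7u6qpmYh3dmZmVVVVVWZmZqqqq7vMzMy7u6qpmIh3ZmZVVVVVVVZmZpmqq7zMzMu7u6qZmId3ZmVVVVVVVVVmZpmqq7zMzLu7uqqZiId2ZmVVVVVVVVVWZpmaq7zMy7u7qqqZiHd2ZlVVVURVVVVVZpmau7zLu7u7qqmZiHdmZVVVREREVVVVVpmau7u7u7u6qpmYh3dmZVVURERERVVVVpmaq7u7u7qqqpmYh3ZmVVVERERERFVVVZmaq7u7qqqqqZmId3ZmVVREREREREVVVZmZqru6qqqqmZiId2ZlVVREREREREVVVZmZmqqqqqqZmYiHd2ZVVUREREREREVVVZmZmaqqqpmZmIh3dmZVVERERERERERVVZmZmZmqqpmYiId3ZmVVRERERERERERVVYiZmZmZmZmIiHd2ZlVURERDMzNERERFVYiImZmZmZiId3ZmZVVEREMzMzM0RERFVYiIiIiJmYiHd2ZlVVRERDMzMzMzRERFVYiIiIiIiIh3ZmVVVEREMzMzMzMzRERFVYiIiId4iId2ZlVUREQzMzMzMzMzNEREVXd3d3d4iHd2VVRERDMzMzMzMzMzM0REVXd3d3d3d3dmVUREMzMzIiIiIzMzM0RERXd3d3d3d3ZlVEQzMzIiIiIiIiMzMzRERXd3d3d3d2ZVREMzMiIiIiIiIiIzMzRERXd3d3d3dmZUREMzIiIiIiIiIiIjMzNERA=="/>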